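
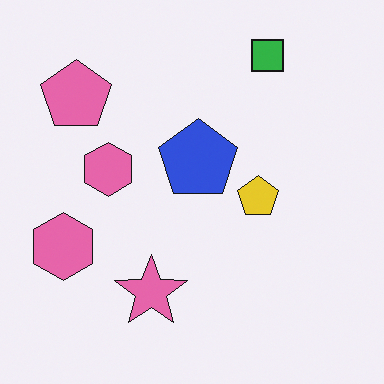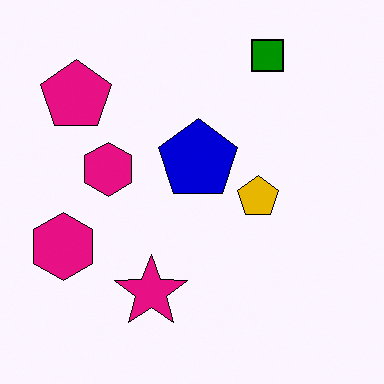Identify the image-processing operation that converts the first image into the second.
The image was given much higher contrast.

Tones are pushed away from mid-grey across the whole image — a global contrast change.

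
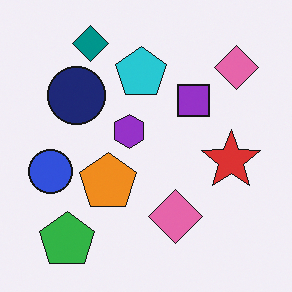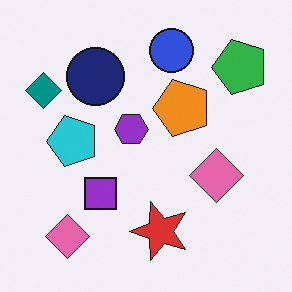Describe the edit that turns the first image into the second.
The second image is the first transposed (reflected across the top-left ↔ bottom-right diagonal).

Shapes have swapped their row and column positions — what was in the top-right is now in the bottom-left — a diagonal reflection.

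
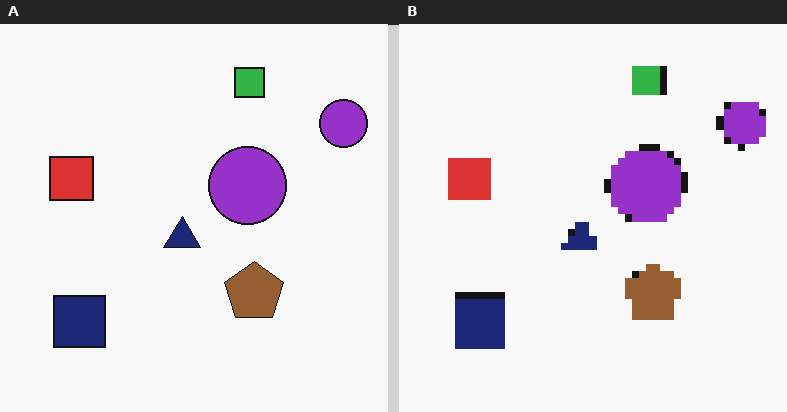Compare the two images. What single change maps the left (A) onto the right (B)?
The image was pixelated into visible square blocks.

Shapes are reduced to large square blocks; fine edges and outlines are lost — a downscale-then-upscale (mosaic) effect.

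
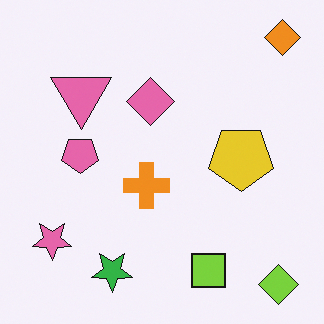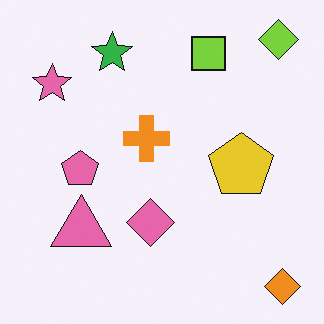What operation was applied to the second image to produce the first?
This is the original image flipped vertically (top ↔ bottom).

The orange diamond is in the bottom-right of the second image and the top-right of the first — shapes on opposite sides of the horizontal midline have swapped in a mirror flip.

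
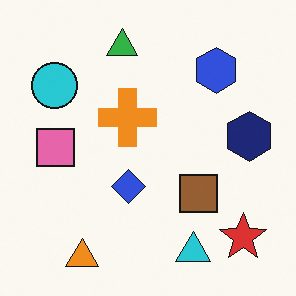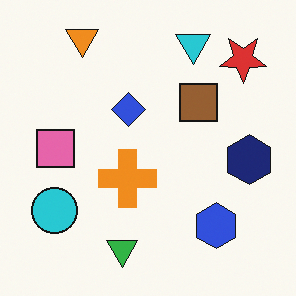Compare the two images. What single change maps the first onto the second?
It was flipped vertically (top ↔ bottom).

The orange triangle is in the bottom-left of the first image and the top-left of the second — shapes on opposite sides of the horizontal midline have swapped in a mirror flip.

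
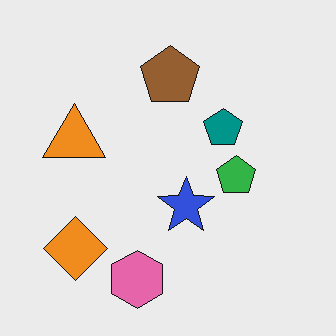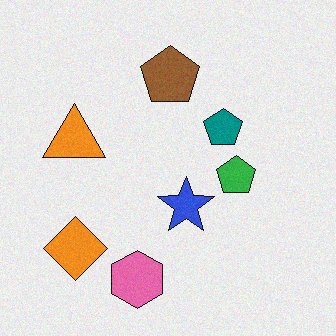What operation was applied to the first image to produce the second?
It was degraded with subtle gaussian noise.

Random speckle covers the whole image, including the flat background.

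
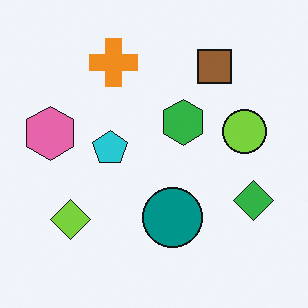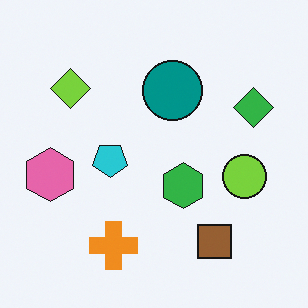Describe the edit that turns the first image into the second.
The second image is the first flipped vertically (top ↔ bottom).

The orange cross is in the top of the first image and the bottom of the second — shapes on opposite sides of the horizontal midline have swapped in a mirror flip.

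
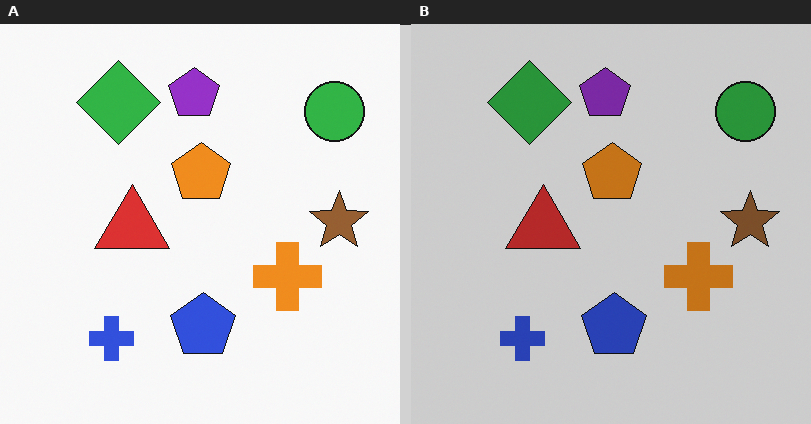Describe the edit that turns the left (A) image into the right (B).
It was slightly darkened.

Every pixel — background and shapes alike — is uniformly darkened.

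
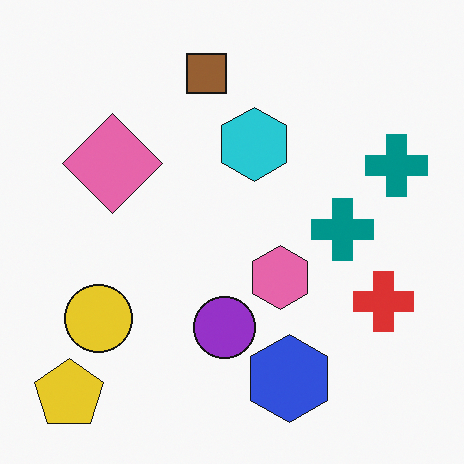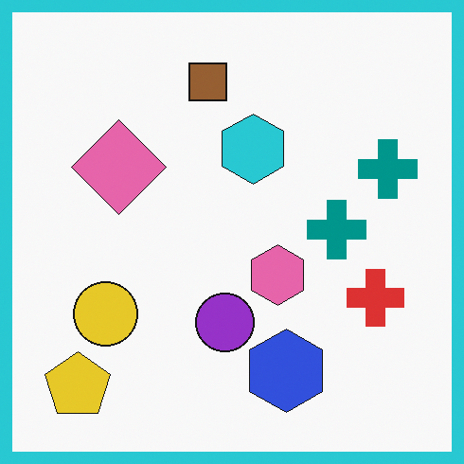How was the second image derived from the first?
It was framed with a cyan border.

A solid cyan frame runs around the edge of the second image, with the content slightly shrunk inside it.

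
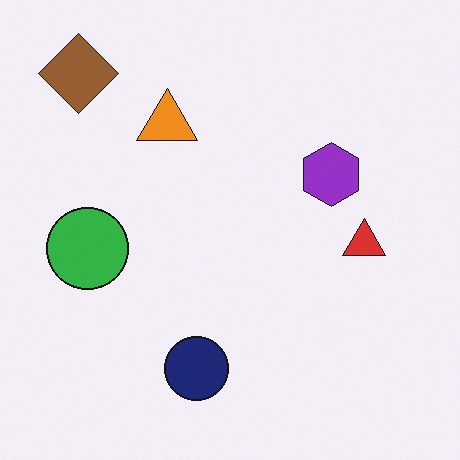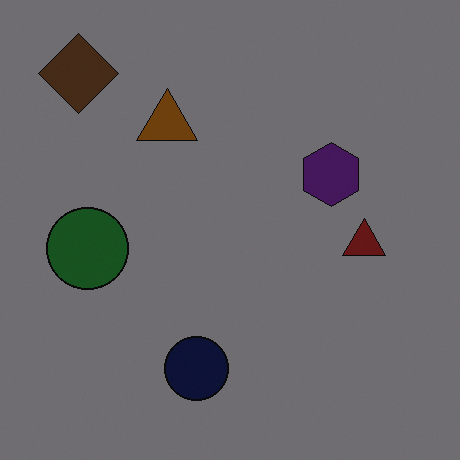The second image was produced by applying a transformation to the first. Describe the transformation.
The transformation is: substantially darkened.

Every pixel — background and shapes alike — is uniformly darkened.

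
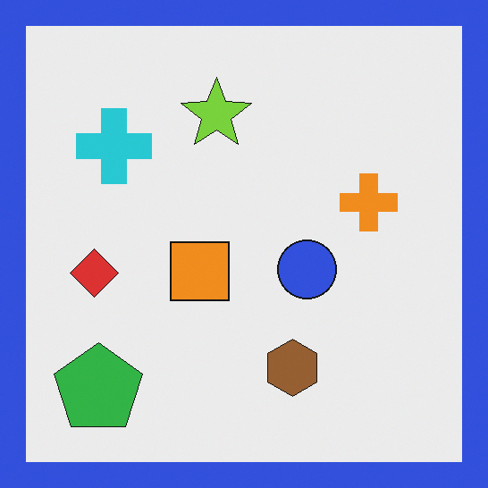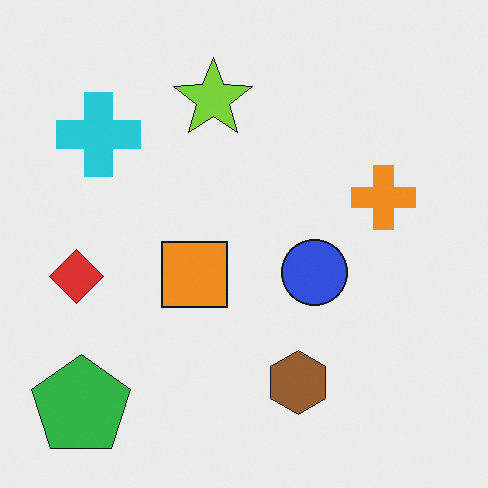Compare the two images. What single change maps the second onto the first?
Framed with a blue border.

A solid blue frame runs around the edge of the first image, with the content slightly shrunk inside it.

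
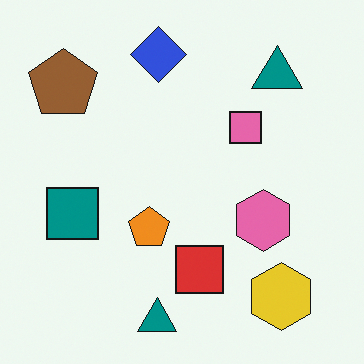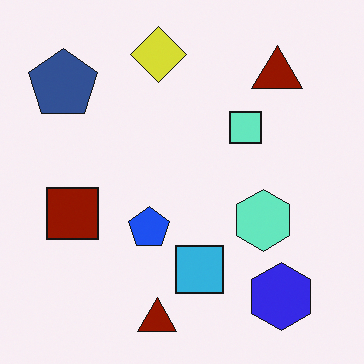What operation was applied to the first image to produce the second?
It was hue-shifted by a large amount.

Every shape's color has rotated by the same amount around the hue wheel — a uniform hue shift.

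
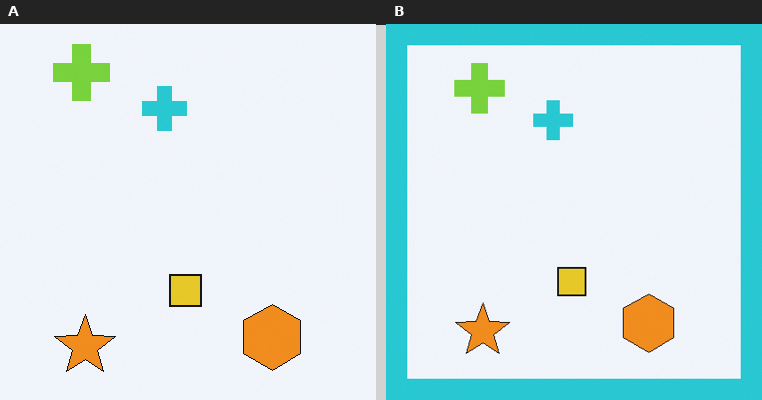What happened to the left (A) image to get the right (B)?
The image was framed with a cyan border.

A solid cyan frame runs around the edge of the right (B) image, with the content slightly shrunk inside it.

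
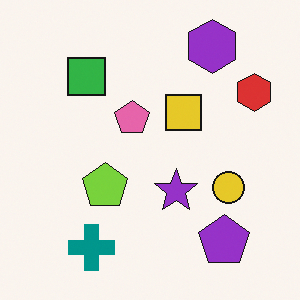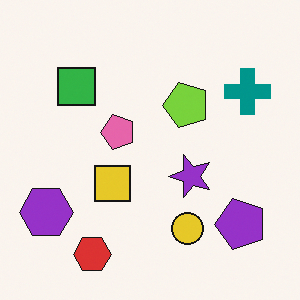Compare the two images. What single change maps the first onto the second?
This is the original image transposed (reflected across the top-left ↔ bottom-right diagonal).

Shapes have swapped their row and column positions — what was in the top-right is now in the bottom-left — a diagonal reflection.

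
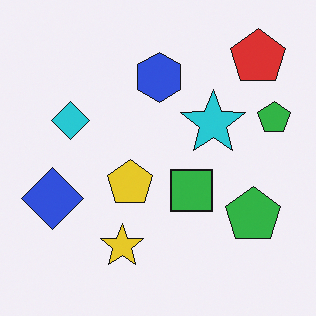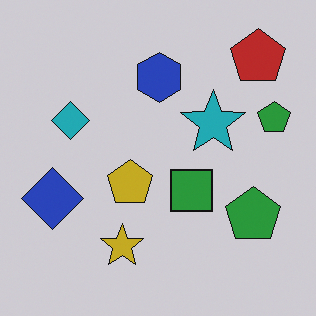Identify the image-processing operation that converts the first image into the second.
This is the original image slightly darkened.

Every pixel — background and shapes alike — is uniformly darkened.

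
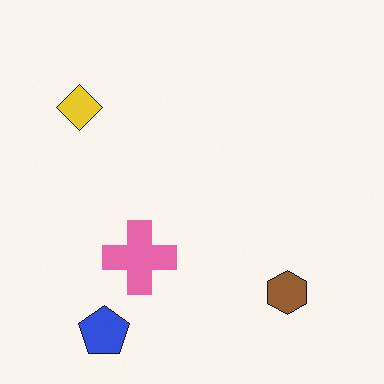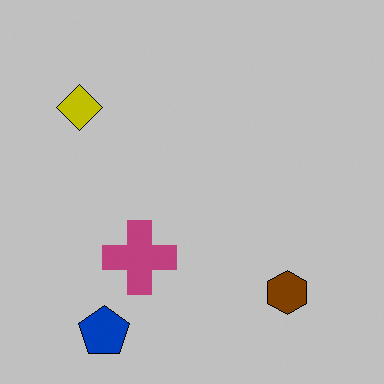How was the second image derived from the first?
Aggressively posterized.

Each flat color has snapped to a coarser quantized level — most visibly, the near-white background has dropped to a flat grey.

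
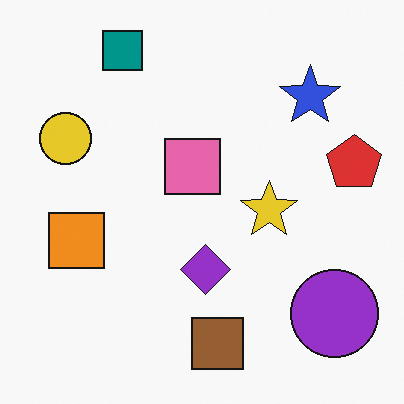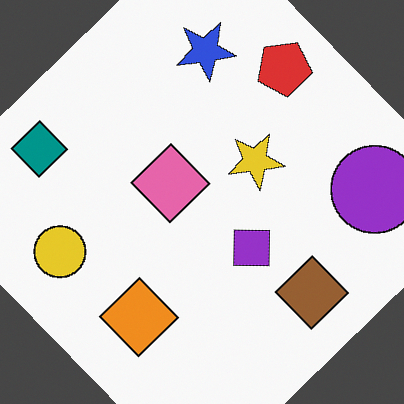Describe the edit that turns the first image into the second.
The second image is the first rotated counter-clockwise by a large amount — several tens of degrees.

Every shape is tilted by the same angle and the image corners show triangular fill wedges — a whole-image rotation by a non-right angle.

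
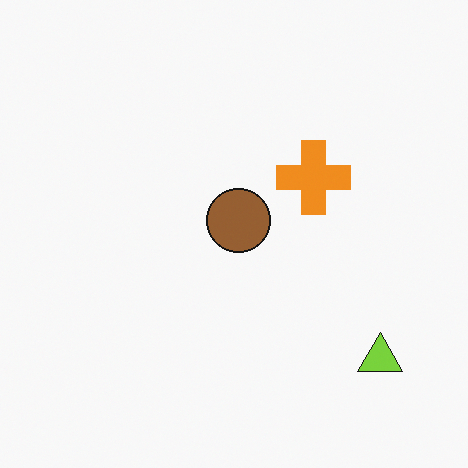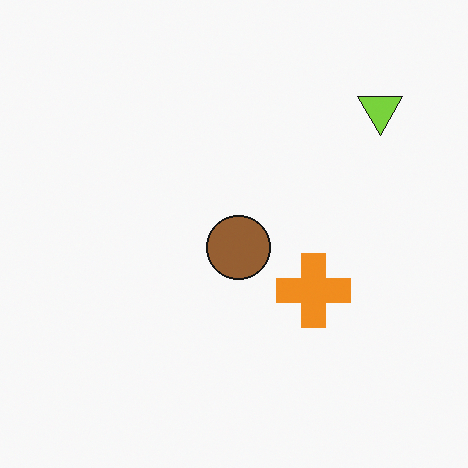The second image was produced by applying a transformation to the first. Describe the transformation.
The second image is the first flipped vertically (top ↔ bottom).

The lime triangle is in the bottom-right of the first image and the top-right of the second — shapes on opposite sides of the horizontal midline have swapped in a mirror flip.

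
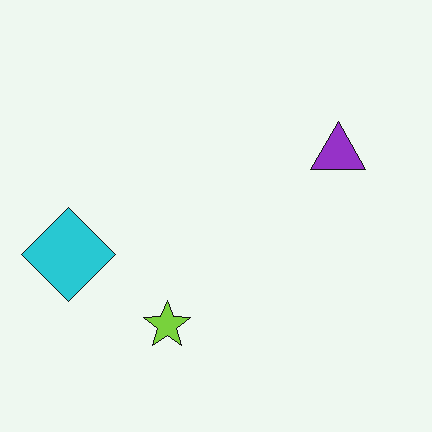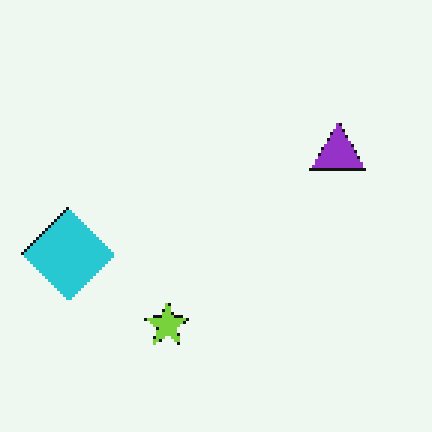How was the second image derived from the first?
The image was mildly pixelated.

Shapes are reduced to large square blocks; fine edges and outlines are lost — a downscale-then-upscale (mosaic) effect.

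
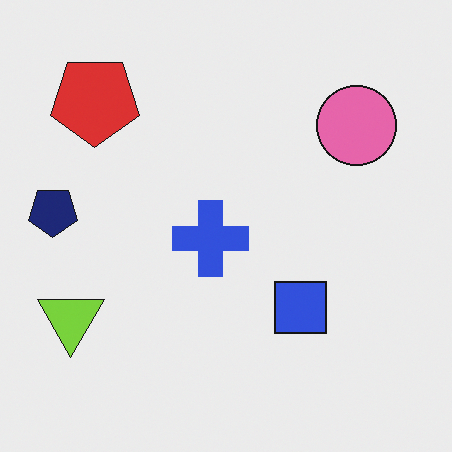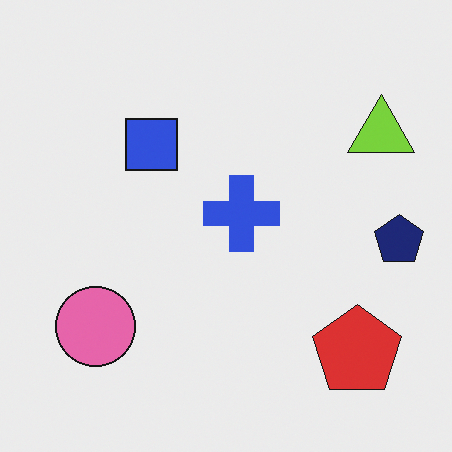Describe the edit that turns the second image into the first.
Rotated 180°.

The red pentagon sits in the bottom-right of the second image and the top-left of the first — consistent with a whole-image 180° rotation.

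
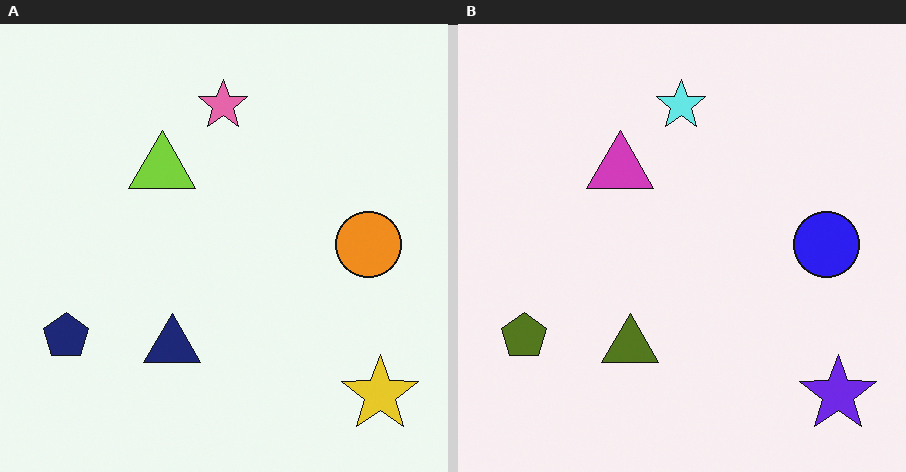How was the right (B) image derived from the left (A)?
The transformation is: hue-shifted through roughly half the color wheel.

Every shape's color has rotated by the same amount around the hue wheel — a uniform hue shift.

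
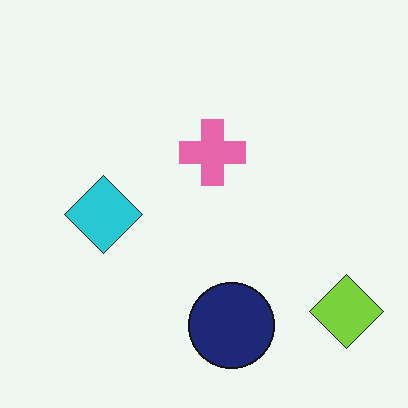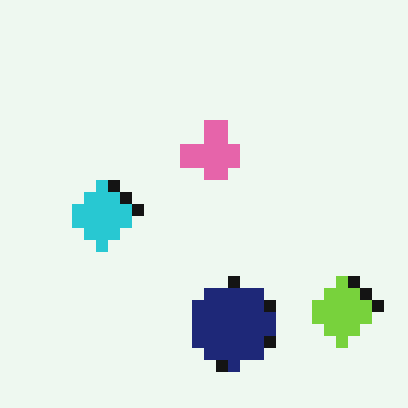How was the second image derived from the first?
Heavily pixelated into large blocks.

Shapes are reduced to large square blocks; fine edges and outlines are lost — a downscale-then-upscale (mosaic) effect.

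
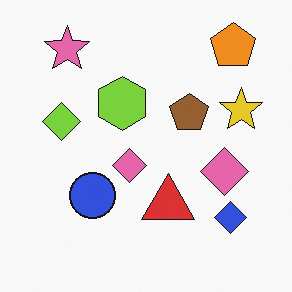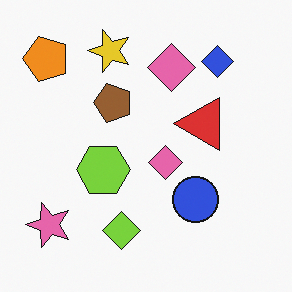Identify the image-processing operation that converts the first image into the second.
The image was rotated 90° counter-clockwise.

The orange pentagon sits in the top-right of the first image and the top-left of the second — consistent with a whole-image 90° counter-clockwise rotation.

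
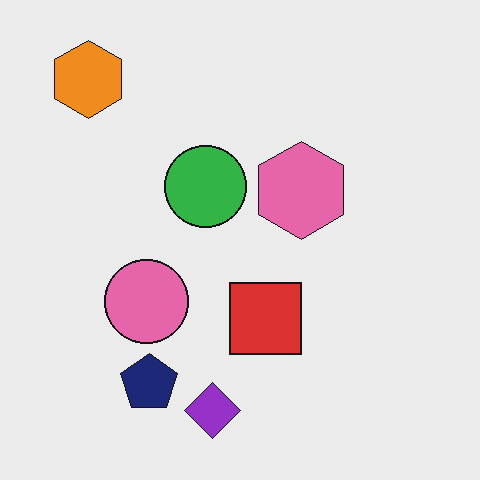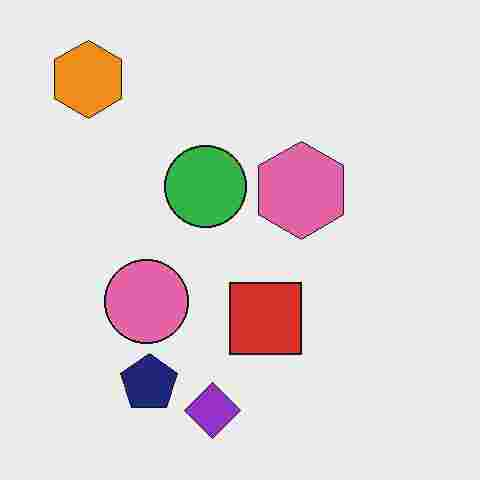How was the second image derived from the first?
Degraded with heavy JPEG compression.

Blocky 8×8 compression artifacts appear around shape edges and the flat background shows ringing — characteristic JPEG degradation.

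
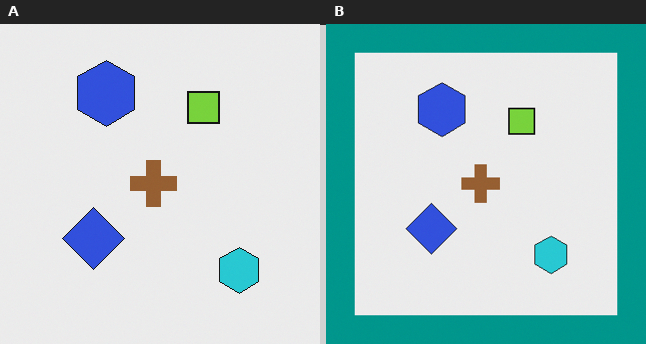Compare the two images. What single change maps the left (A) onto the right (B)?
The transformation is: framed with a teal border.

A solid teal frame runs around the edge of the right (B) image, with the content slightly shrunk inside it.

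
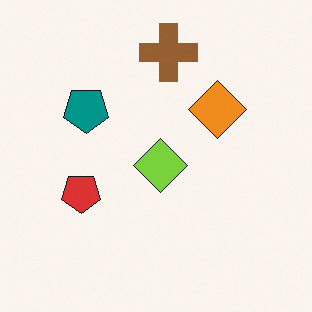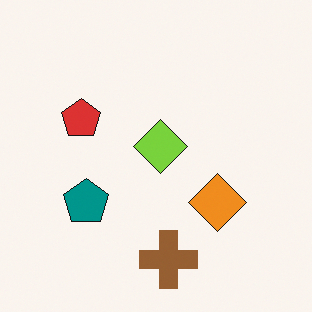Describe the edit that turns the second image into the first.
It was flipped vertically (top ↔ bottom).

The brown cross is in the bottom of the second image and the top of the first — shapes on opposite sides of the horizontal midline have swapped in a mirror flip.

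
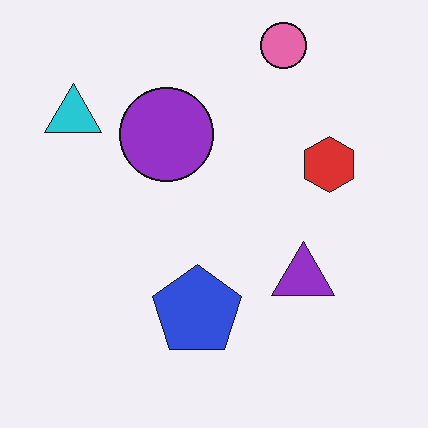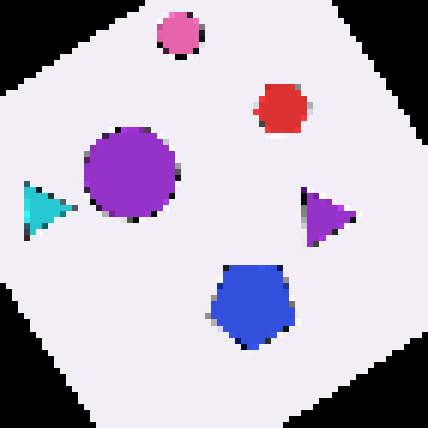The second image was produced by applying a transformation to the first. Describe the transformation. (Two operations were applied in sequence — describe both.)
Rotated counter-clockwise by a large amount — several tens of degrees, then pixelated into visible square blocks.

Every shape is tilted by the same angle and the image corners show triangular fill wedges — a whole-image rotation by a non-right angle. Shapes are reduced to large square blocks; fine edges and outlines are lost — a downscale-then-upscale (mosaic) effect.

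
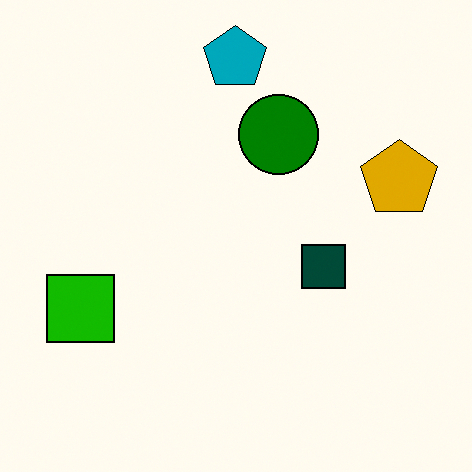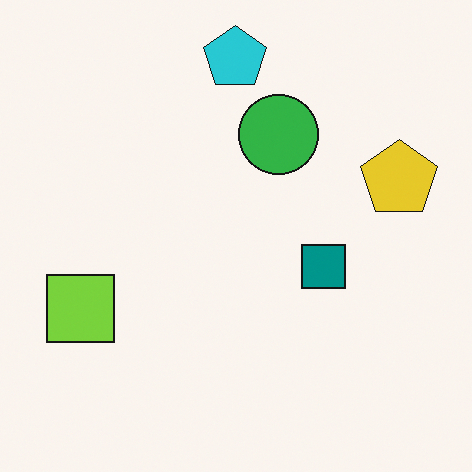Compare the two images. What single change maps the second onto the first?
The first image is the second boosted in contrast.

Tones are pushed away from mid-grey across the whole image — a global contrast change.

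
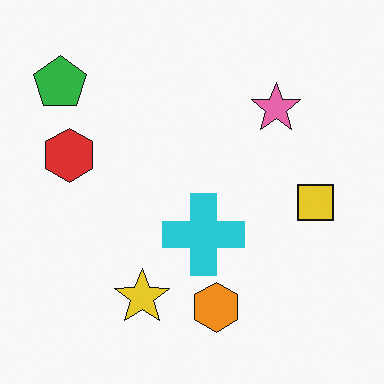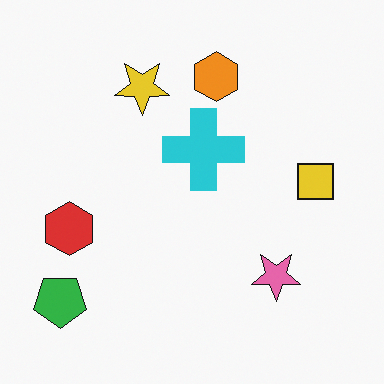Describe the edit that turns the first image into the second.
Flipped vertically (top ↔ bottom).

The orange hexagon is in the bottom of the first image and the top of the second — shapes on opposite sides of the horizontal midline have swapped in a mirror flip.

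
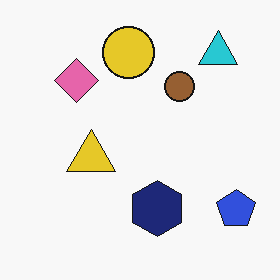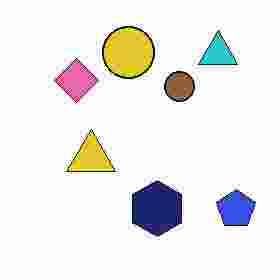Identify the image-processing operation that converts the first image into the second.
Degraded with heavy JPEG compression.

Blocky 8×8 compression artifacts appear around shape edges and the flat background shows ringing — characteristic JPEG degradation.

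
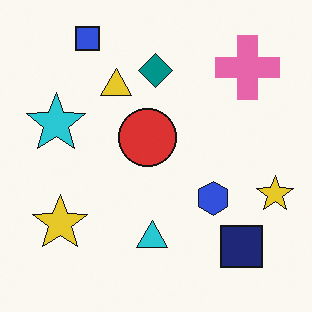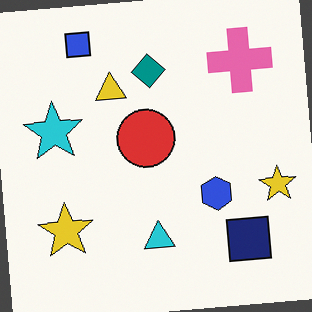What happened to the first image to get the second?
The transformation is: rotated counter-clockwise by a slight angle.

Every shape is tilted by the same angle and the image corners show triangular fill wedges — a whole-image rotation by a non-right angle.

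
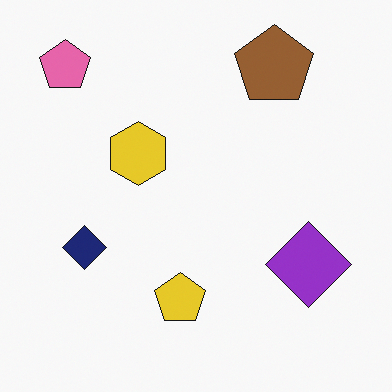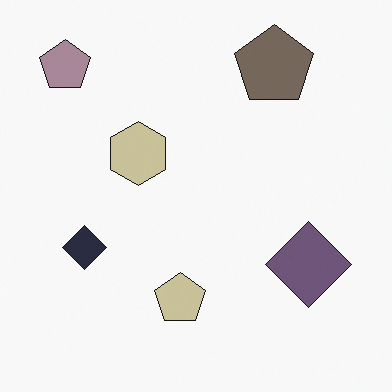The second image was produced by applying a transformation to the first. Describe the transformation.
The image was made much more muted (saturation change).

All colors are more muted and greyish — a global saturation change.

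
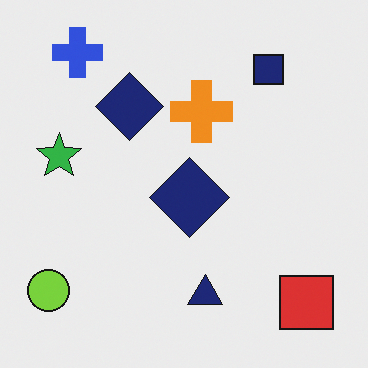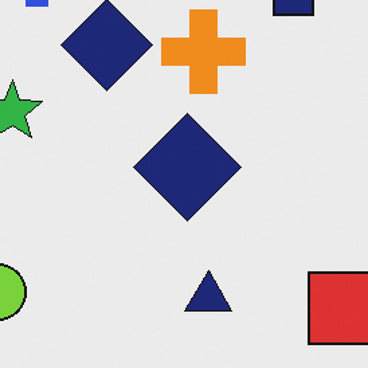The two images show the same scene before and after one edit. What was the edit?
Cropped slightly and scaled back up.

The visible shapes are larger and the field of view is narrower; shapes near the original edges may be partly or wholly outside the frame — a crop-and-rescale.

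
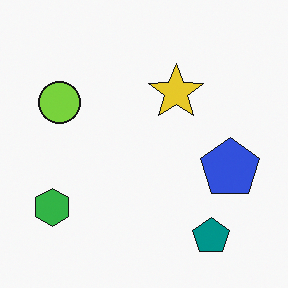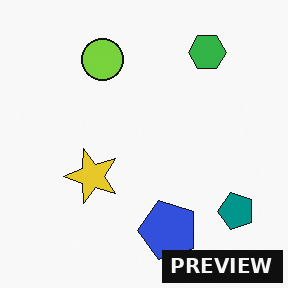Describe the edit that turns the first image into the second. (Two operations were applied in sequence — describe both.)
Transposed (reflected across the top-left ↔ bottom-right diagonal), then watermarked with the text "PREVIEW" in the lower-right corner.

Shapes have swapped their row and column positions — what was in the top-right is now in the bottom-left — a diagonal reflection. A dark label reading "PREVIEW" appears in the lower-right corner.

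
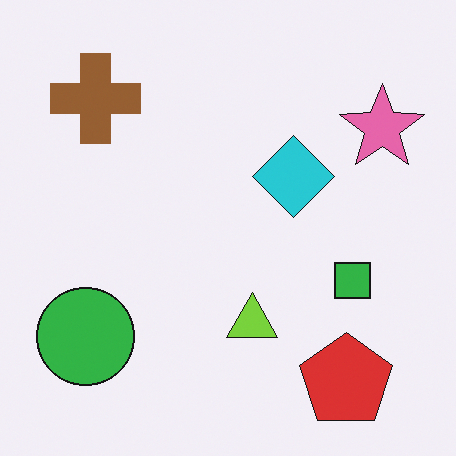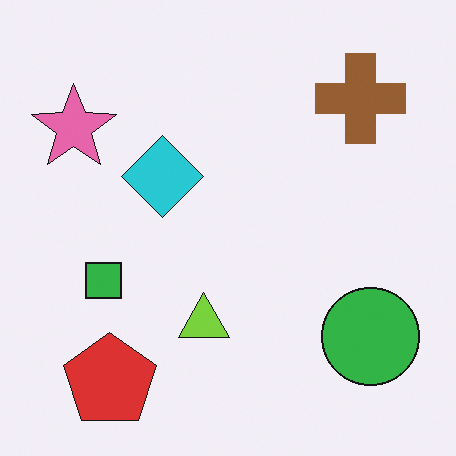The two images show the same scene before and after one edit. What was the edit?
The second image is the first flipped horizontally (left ↔ right).

The pink star is in the top-right of the first image and the top-left of the second — shapes on opposite sides of the vertical midline have swapped in a mirror flip.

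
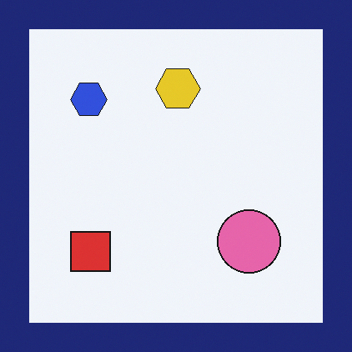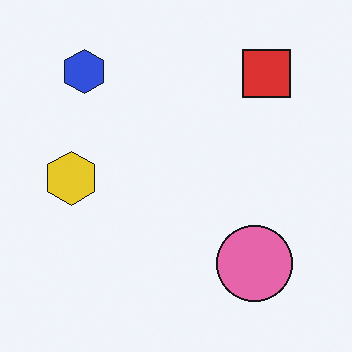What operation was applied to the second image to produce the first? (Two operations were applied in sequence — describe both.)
The first image is the second transposed (reflected across the top-left ↔ bottom-right diagonal), then framed with a navy border.

Shapes have swapped their row and column positions — what was in the top-right is now in the bottom-left — a diagonal reflection. A solid navy frame runs around the edge of the first image, with the content slightly shrunk inside it.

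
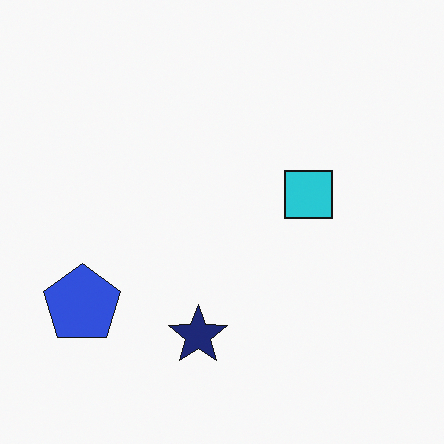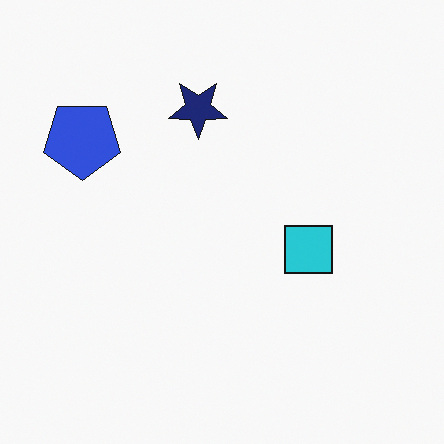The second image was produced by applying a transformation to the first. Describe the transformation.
It was flipped vertically (top ↔ bottom).

The navy star is in the bottom of the first image and the top of the second — shapes on opposite sides of the horizontal midline have swapped in a mirror flip.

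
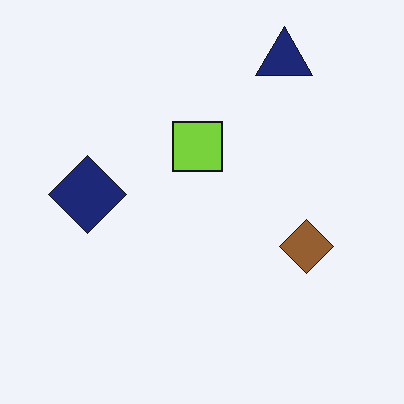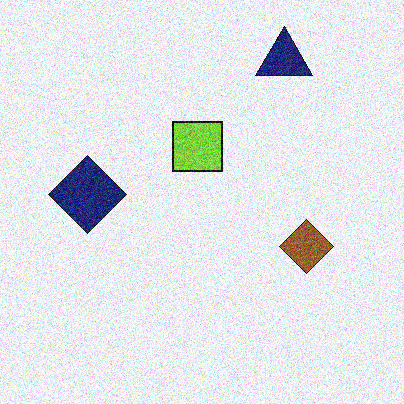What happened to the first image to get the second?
The image was degraded with moderate additive noise.

Random speckle covers the whole image, including the flat background.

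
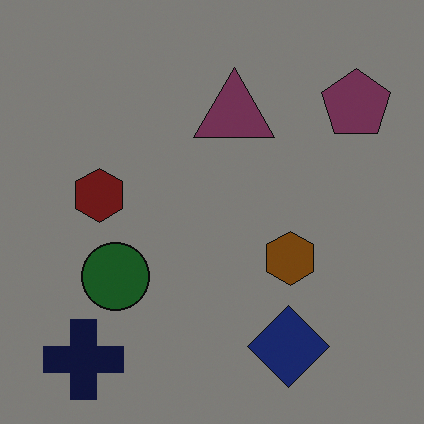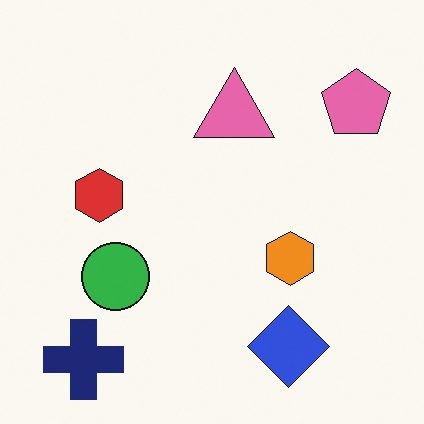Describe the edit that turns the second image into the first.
Darkened a lot.

Every pixel — background and shapes alike — is uniformly darkened.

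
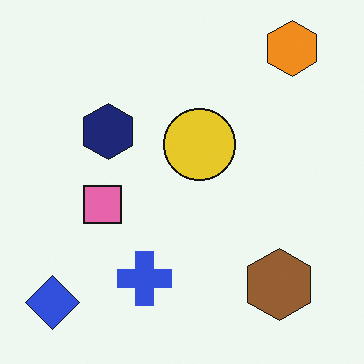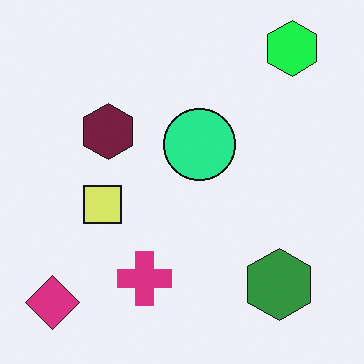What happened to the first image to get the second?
It was hue-shifted through roughly a third of the color wheel.

Every shape's color has rotated by the same amount around the hue wheel — a uniform hue shift.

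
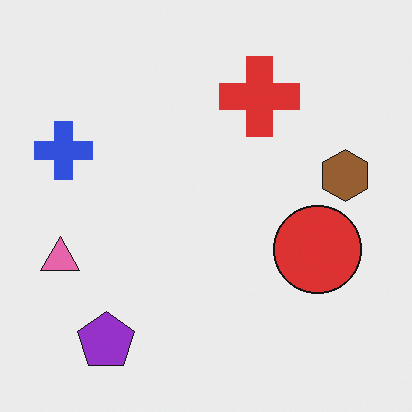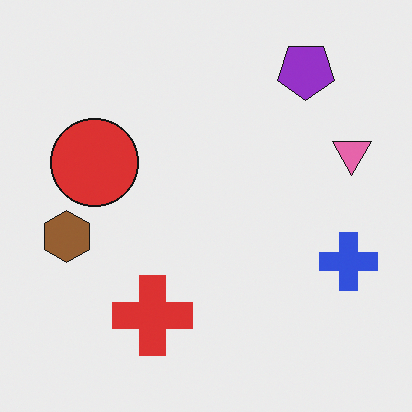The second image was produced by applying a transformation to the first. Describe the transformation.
The second image is the first rotated 180°.

The purple pentagon sits in the bottom-left of the first image and the top-right of the second — consistent with a whole-image 180° rotation.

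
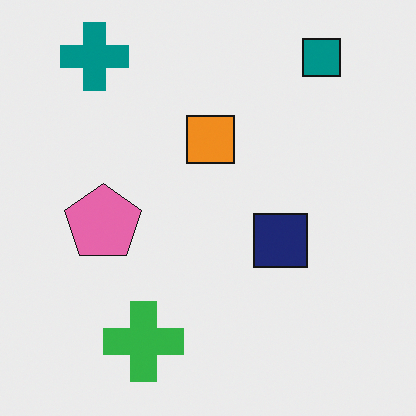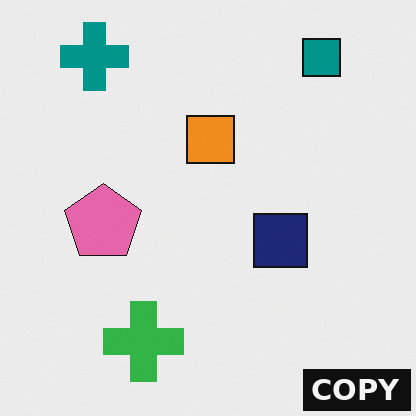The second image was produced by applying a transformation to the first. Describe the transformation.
Watermarked with the text "COPY" in the lower-right corner.

A dark label reading "COPY" appears in the lower-right corner.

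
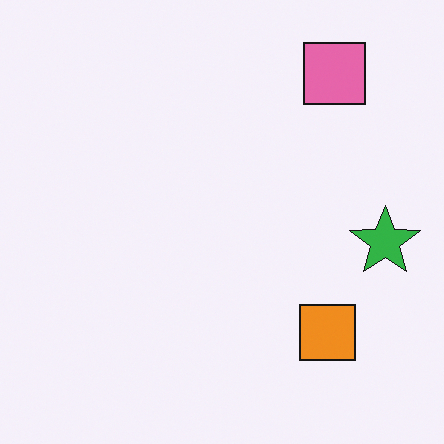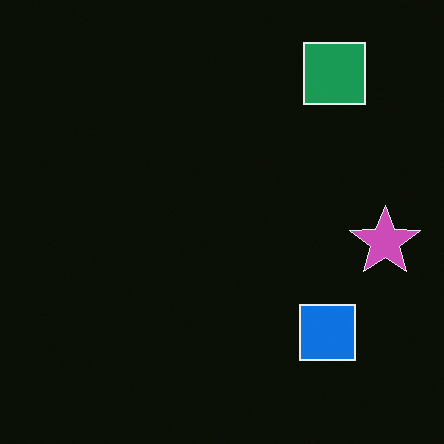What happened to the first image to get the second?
The transformation is: color-inverted (negative).

The light background has become dark and every shape's color is its complement — a photographic negative.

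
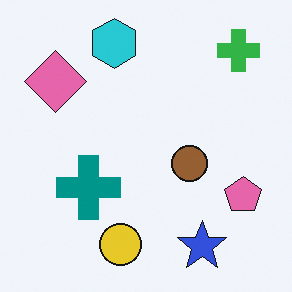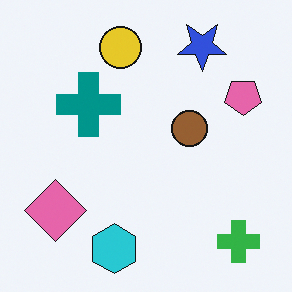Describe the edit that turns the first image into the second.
The image was flipped vertically (top ↔ bottom).

The cyan hexagon is in the top of the first image and the bottom of the second — shapes on opposite sides of the horizontal midline have swapped in a mirror flip.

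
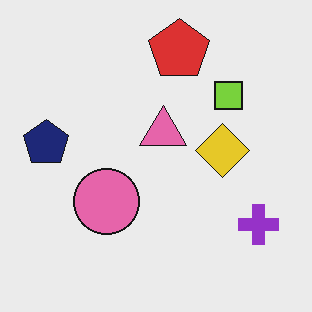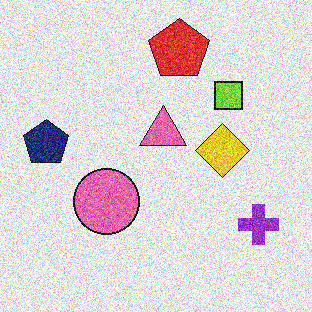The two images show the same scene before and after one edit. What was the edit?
The image was degraded with heavy additive noise.

Random speckle covers the whole image, including the flat background.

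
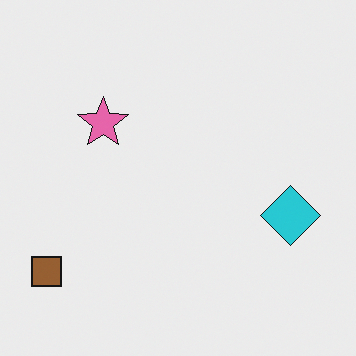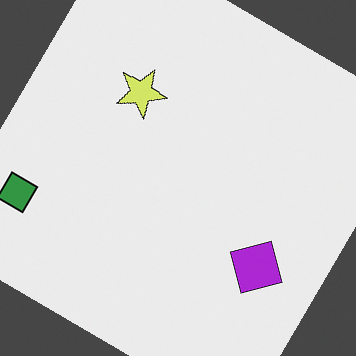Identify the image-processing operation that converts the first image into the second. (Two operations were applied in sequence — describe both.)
The transformation is: hue-shifted through roughly a third of the color wheel, then rotated clockwise by a large amount — several tens of degrees.

Every shape's color has rotated by the same amount around the hue wheel — a uniform hue shift. Every shape is tilted by the same angle and the image corners show triangular fill wedges — a whole-image rotation by a non-right angle.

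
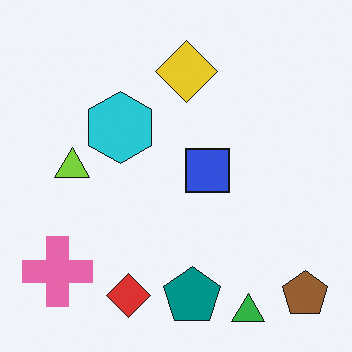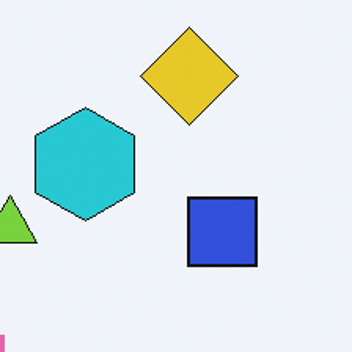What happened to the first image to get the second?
The image was cropped slightly and scaled back up.

The visible shapes are larger and the field of view is narrower; shapes near the original edges may be partly or wholly outside the frame — a crop-and-rescale.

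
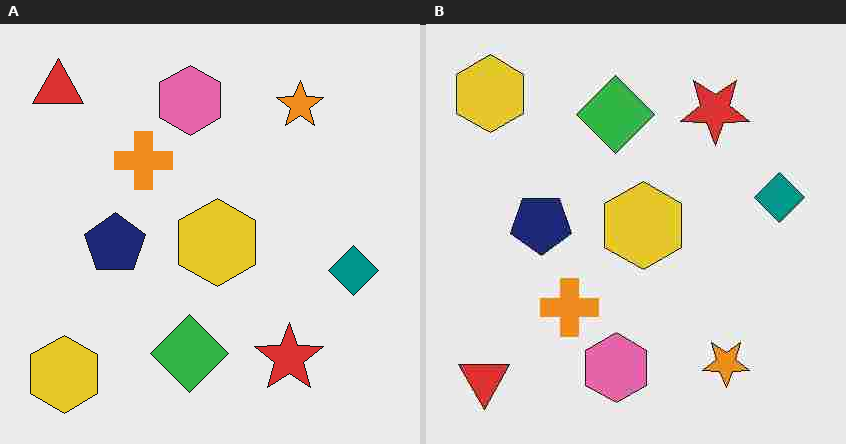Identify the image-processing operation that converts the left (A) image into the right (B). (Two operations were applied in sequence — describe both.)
The transformation is: degraded with heavy JPEG compression, then flipped vertically (top ↔ bottom).

Blocky 8×8 compression artifacts appear around shape edges and the flat background shows ringing — characteristic JPEG degradation. The red triangle is in the top-left of the left (A) image and the bottom-left of the right (B) — shapes on opposite sides of the horizontal midline have swapped in a mirror flip.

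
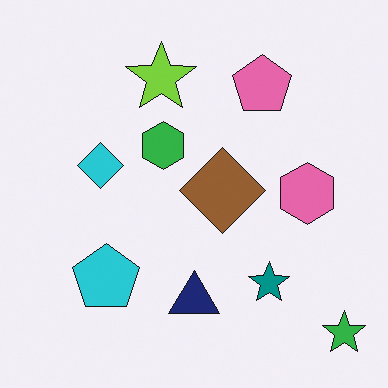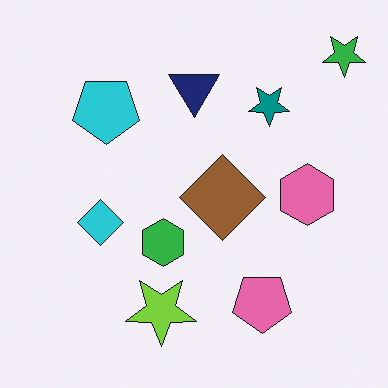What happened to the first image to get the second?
This is the original image flipped vertically (top ↔ bottom).

The green star is in the bottom-right of the first image and the top-right of the second — shapes on opposite sides of the horizontal midline have swapped in a mirror flip.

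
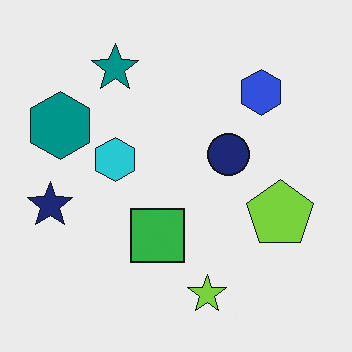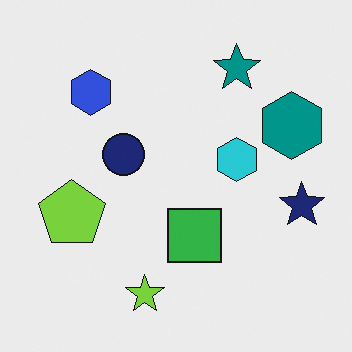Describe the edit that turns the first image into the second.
The second image is the first flipped horizontally (left ↔ right).

The navy star is in the left of the first image and the right of the second — shapes on opposite sides of the vertical midline have swapped in a mirror flip.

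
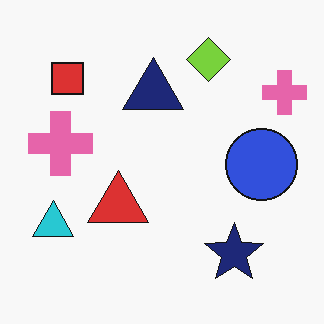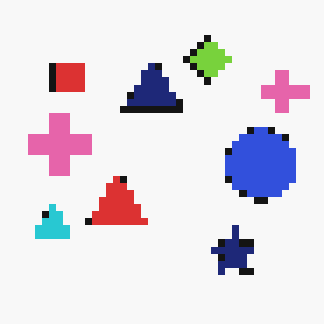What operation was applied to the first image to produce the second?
The transformation is: moderately pixelated.

Shapes are reduced to large square blocks; fine edges and outlines are lost — a downscale-then-upscale (mosaic) effect.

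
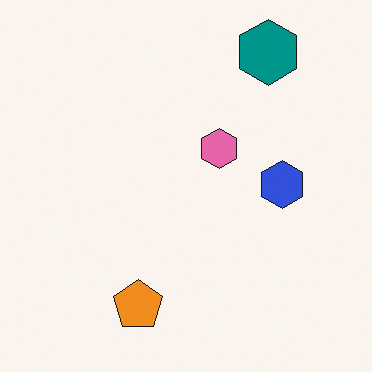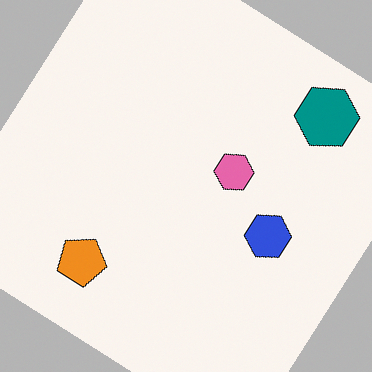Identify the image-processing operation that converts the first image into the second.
It was rotated clockwise by a large amount — several tens of degrees.

Every shape is tilted by the same angle and the image corners show triangular fill wedges — a whole-image rotation by a non-right angle.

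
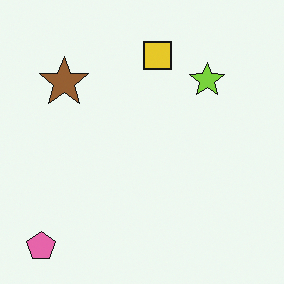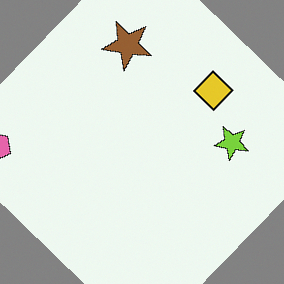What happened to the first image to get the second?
The transformation is: rotated clockwise by a large amount — several tens of degrees.

Every shape is tilted by the same angle and the image corners show triangular fill wedges — a whole-image rotation by a non-right angle.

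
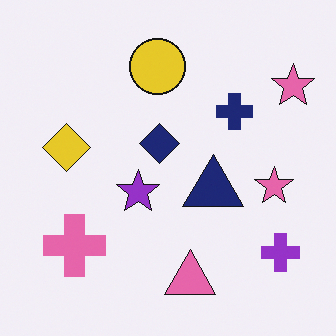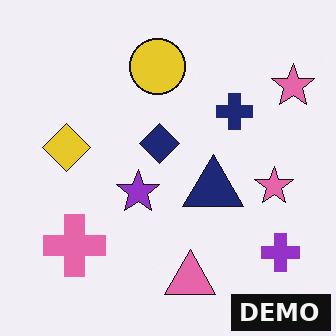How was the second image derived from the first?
The image was watermarked with the text "DEMO" in the lower-right corner.

A dark label reading "DEMO" appears in the lower-right corner.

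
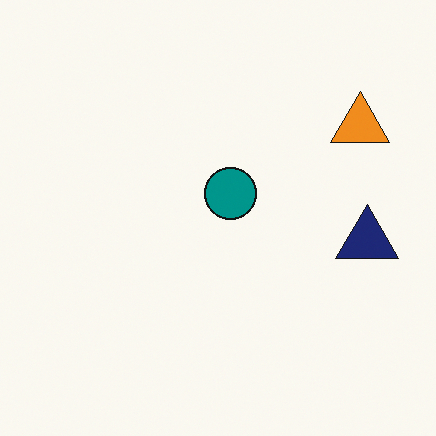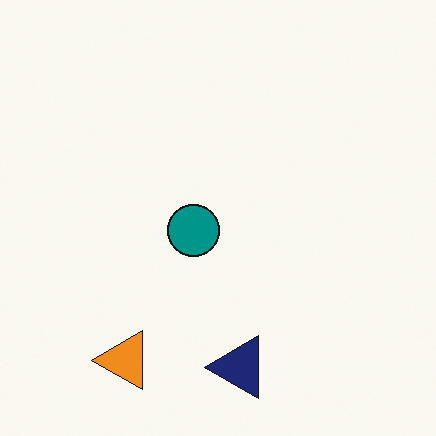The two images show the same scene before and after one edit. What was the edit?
The transformation is: transposed (reflected across the top-left ↔ bottom-right diagonal).

Shapes have swapped their row and column positions — what was in the top-right is now in the bottom-left — a diagonal reflection.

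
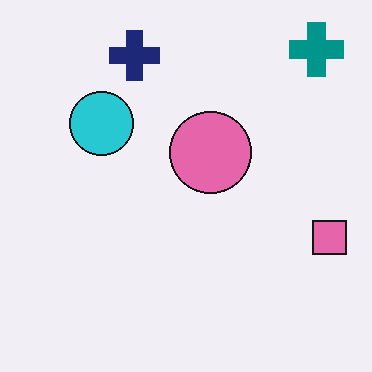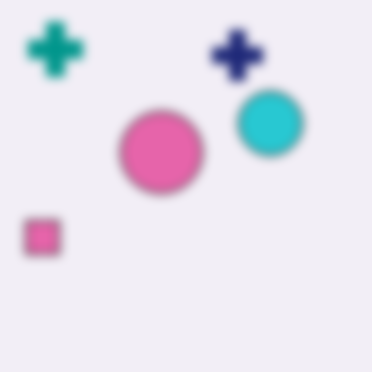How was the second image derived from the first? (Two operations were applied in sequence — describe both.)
The transformation is: flipped horizontally (left ↔ right), then heavily blurred.

The pink square is in the right of the first image and the left of the second — shapes on opposite sides of the vertical midline have swapped in a mirror flip. Shape edges and outlines are uniformly softened across the whole image.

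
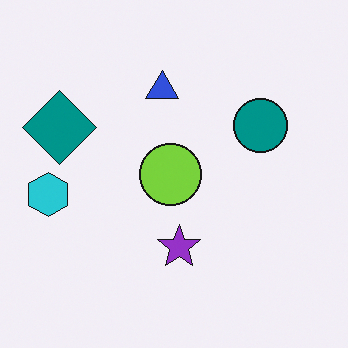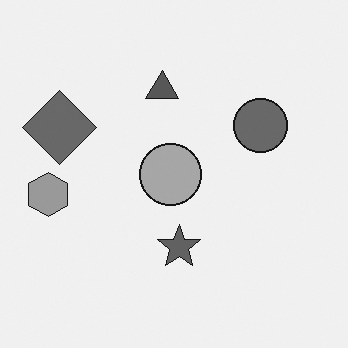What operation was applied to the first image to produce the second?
Converted to grayscale.

All color is removed — every shape is now a shade of grey.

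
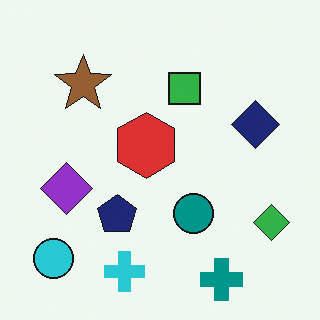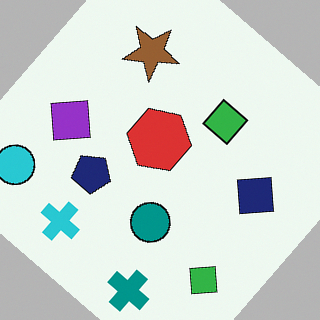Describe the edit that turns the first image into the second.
It was rotated clockwise by a large amount — several tens of degrees.

Every shape is tilted by the same angle and the image corners show triangular fill wedges — a whole-image rotation by a non-right angle.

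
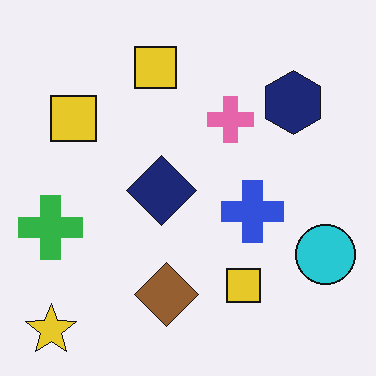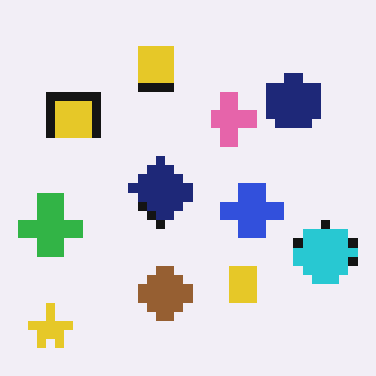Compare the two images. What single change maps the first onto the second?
The transformation is: coarsely pixelated.

Shapes are reduced to large square blocks; fine edges and outlines are lost — a downscale-then-upscale (mosaic) effect.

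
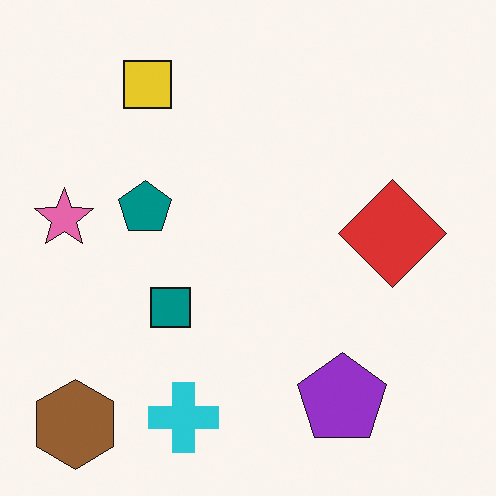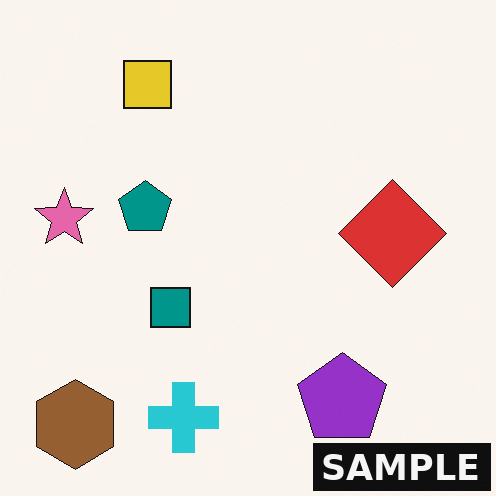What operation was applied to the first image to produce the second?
The image was watermarked with the text "SAMPLE" in the lower-right corner.

A dark label reading "SAMPLE" appears in the lower-right corner.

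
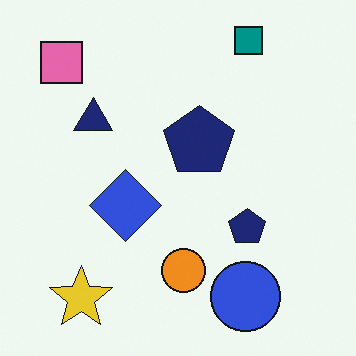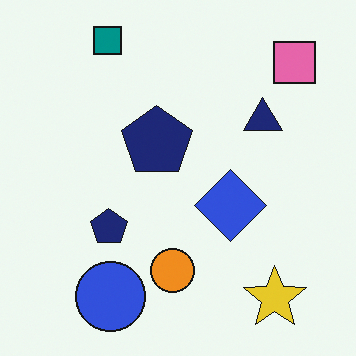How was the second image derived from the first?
It was flipped horizontally (left ↔ right).

The pink square is in the top-left of the first image and the top-right of the second — shapes on opposite sides of the vertical midline have swapped in a mirror flip.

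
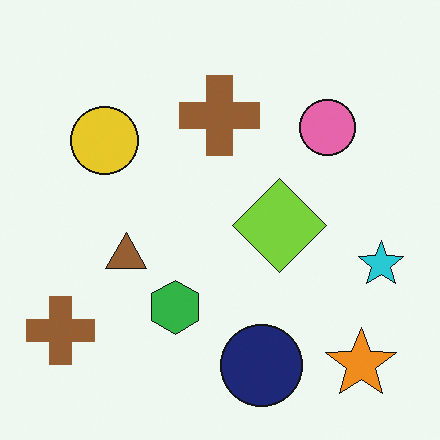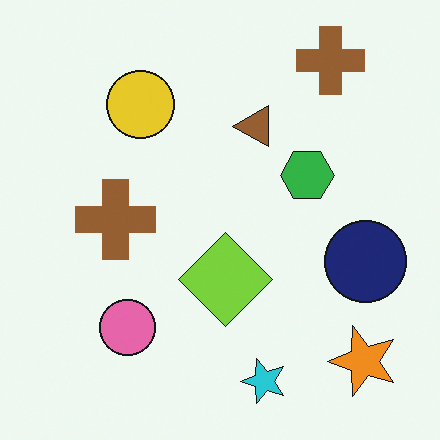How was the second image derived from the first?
Transposed (reflected across the top-left ↔ bottom-right diagonal).

Shapes have swapped their row and column positions — what was in the top-right is now in the bottom-left — a diagonal reflection.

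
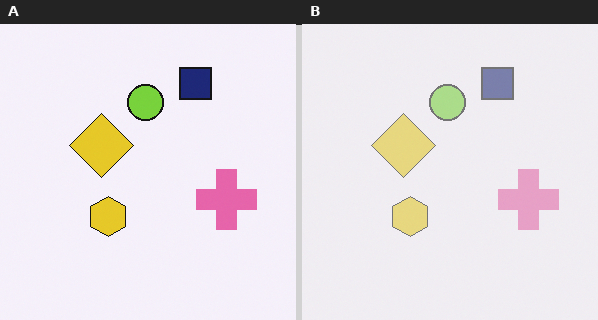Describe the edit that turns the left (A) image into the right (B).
This is the original image washed out (contrast reduced).

Tones are pushed toward mid-grey across the whole image — a global contrast change.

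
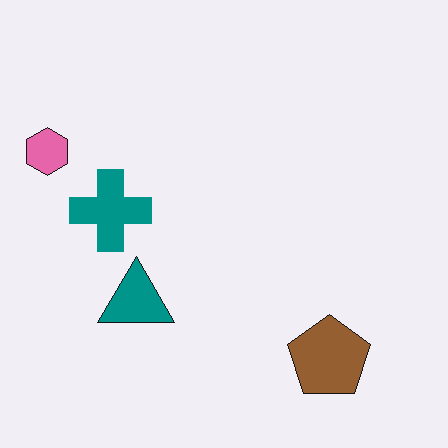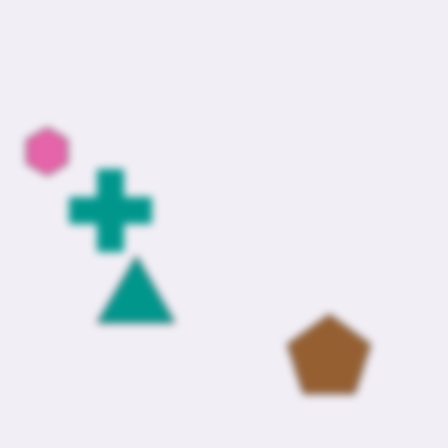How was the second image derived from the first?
The second image is the first moderately blurred.

Shape edges and outlines are uniformly softened across the whole image.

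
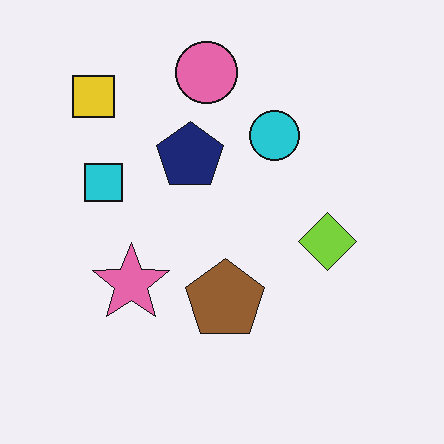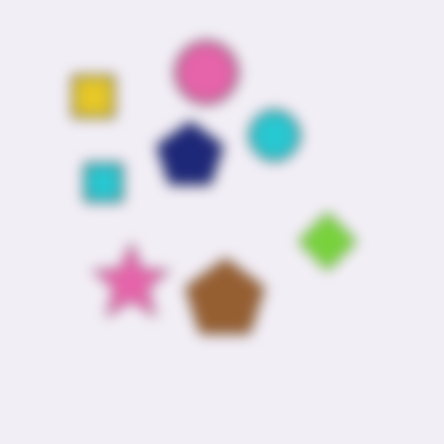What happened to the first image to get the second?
Strongly gaussian-blurred.

Shape edges and outlines are uniformly softened across the whole image.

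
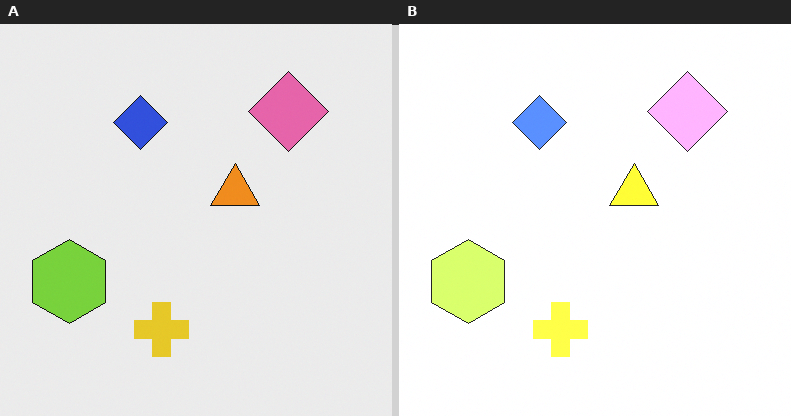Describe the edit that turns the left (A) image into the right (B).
It was brightened a lot.

Every pixel — background and shapes alike — is uniformly brightened.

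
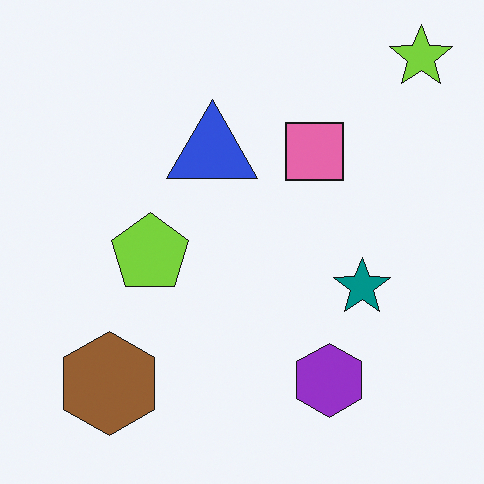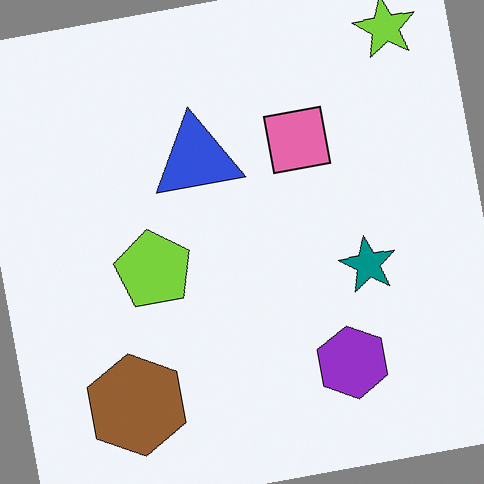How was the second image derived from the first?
It was rotated counter-clockwise by a small amount.

Every shape is tilted by the same angle and the image corners show triangular fill wedges — a whole-image rotation by a non-right angle.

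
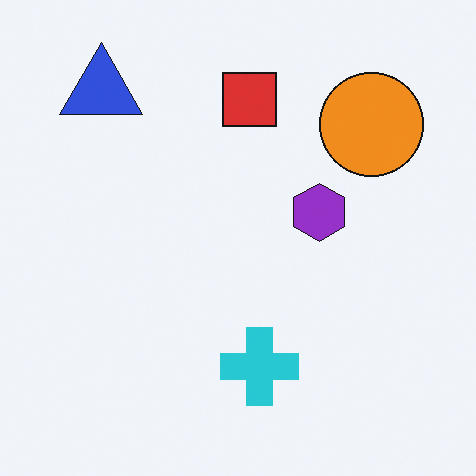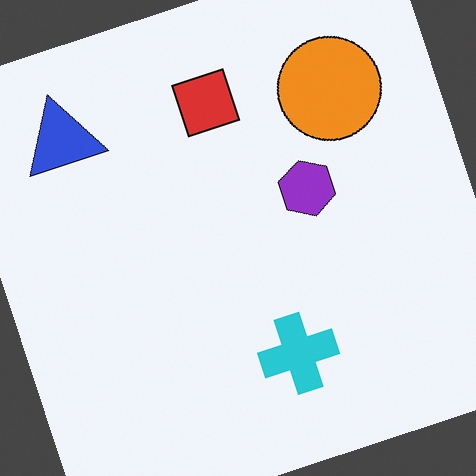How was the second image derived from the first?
It was rotated counter-clockwise by a moderate amount.

Every shape is tilted by the same angle and the image corners show triangular fill wedges — a whole-image rotation by a non-right angle.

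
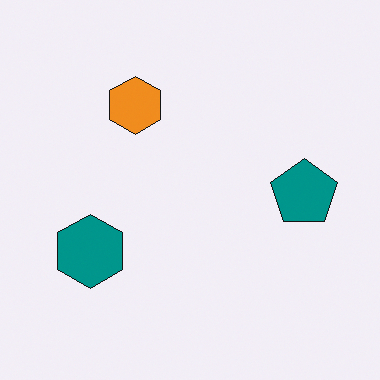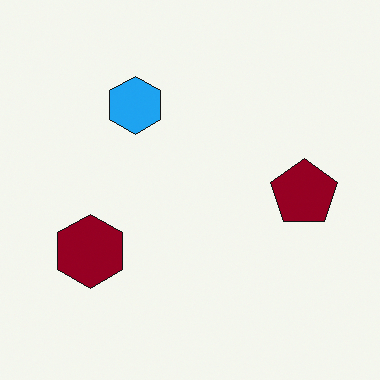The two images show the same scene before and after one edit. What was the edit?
The image was hue-shifted through roughly half the color wheel.

Every shape's color has rotated by the same amount around the hue wheel — a uniform hue shift.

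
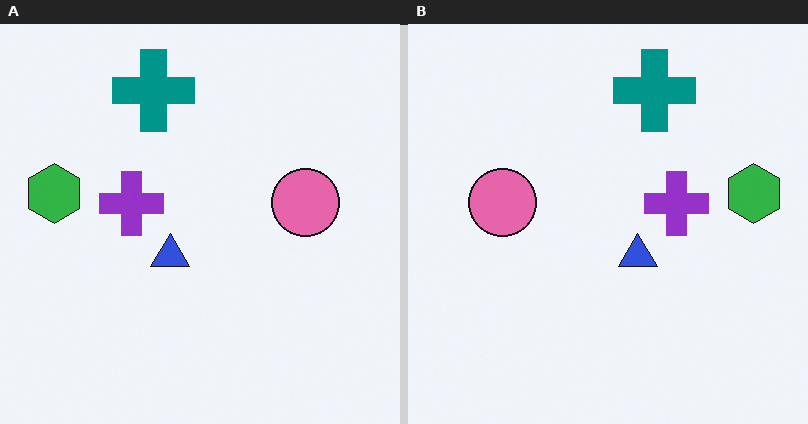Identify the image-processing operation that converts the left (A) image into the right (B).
The transformation is: flipped horizontally (left ↔ right).

The green hexagon is in the left of the left (A) image and the right of the right (B) — shapes on opposite sides of the vertical midline have swapped in a mirror flip.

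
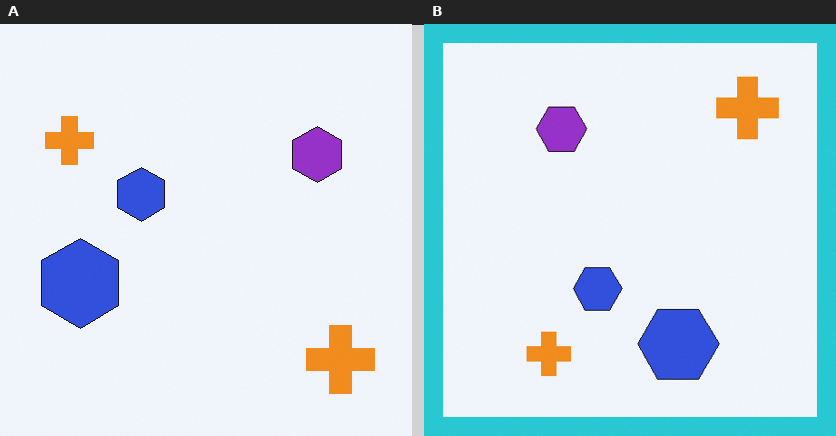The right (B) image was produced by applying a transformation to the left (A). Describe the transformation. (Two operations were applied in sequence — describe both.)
This is the original image rotated 90° counter-clockwise, then framed with a cyan border.

The purple hexagon sits in the top-right of the left (A) image and the top-left of the right (B) — consistent with a whole-image 90° counter-clockwise rotation. A solid cyan frame runs around the edge of the right (B) image, with the content slightly shrunk inside it.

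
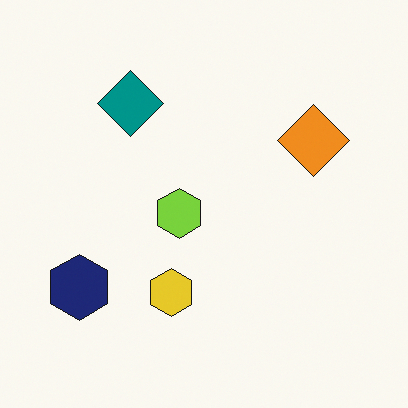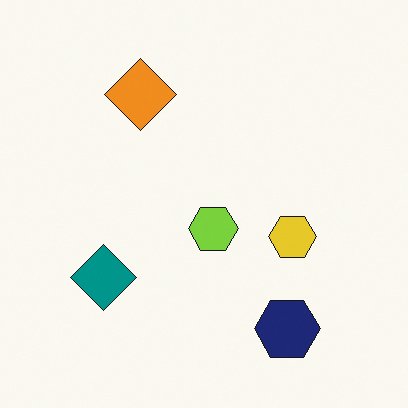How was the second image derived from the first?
The second image is the first rotated 90° counter-clockwise.

The navy hexagon sits in the bottom-left of the first image and the bottom-right of the second — consistent with a whole-image 90° counter-clockwise rotation.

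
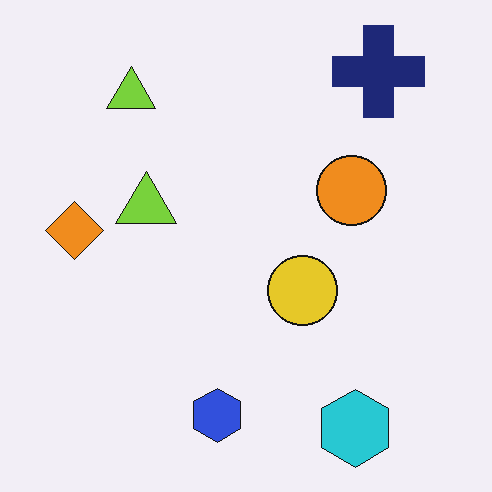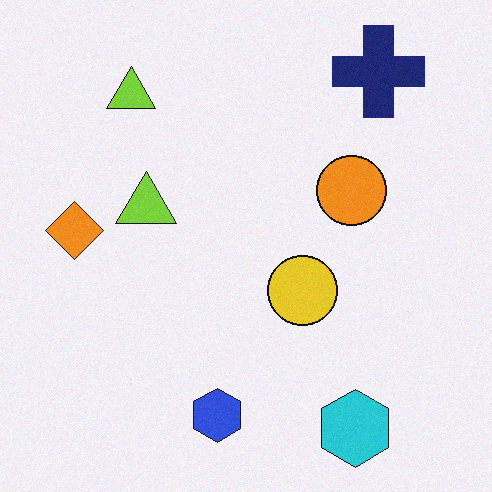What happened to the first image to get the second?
The image was degraded with a light layer of grain.

Random speckle covers the whole image, including the flat background.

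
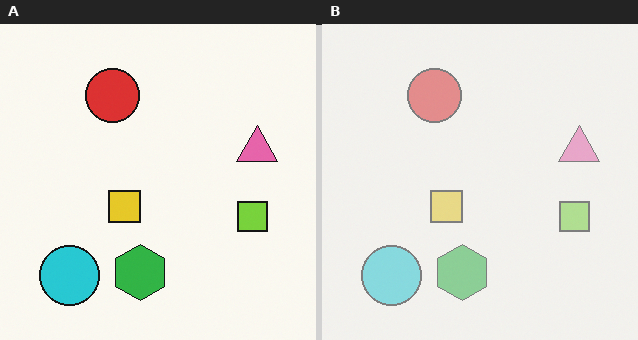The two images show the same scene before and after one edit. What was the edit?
The image was given much lower contrast.

Tones are pushed toward mid-grey across the whole image — a global contrast change.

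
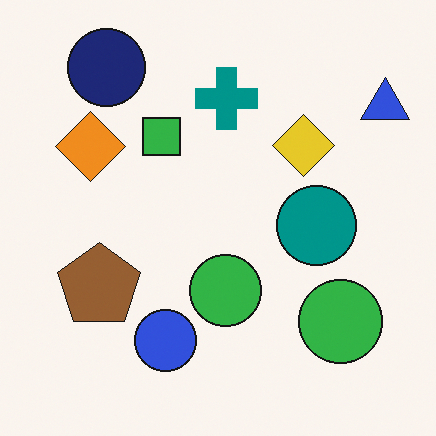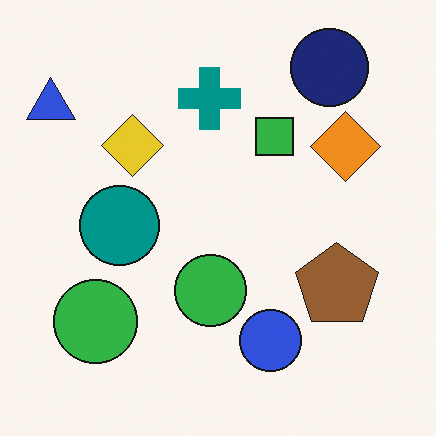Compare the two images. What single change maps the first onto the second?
Flipped horizontally (left ↔ right).

The blue triangle is in the top-right of the first image and the top-left of the second — shapes on opposite sides of the vertical midline have swapped in a mirror flip.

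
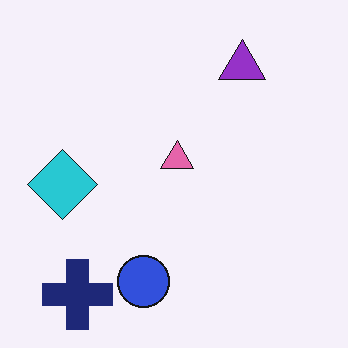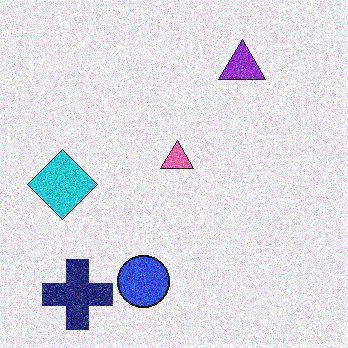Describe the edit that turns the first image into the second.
The image was degraded with moderate additive noise.

Random speckle covers the whole image, including the flat background.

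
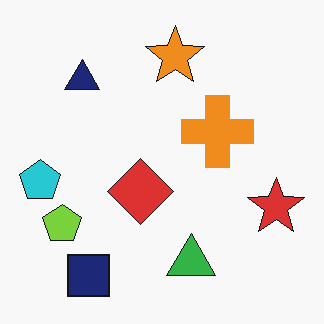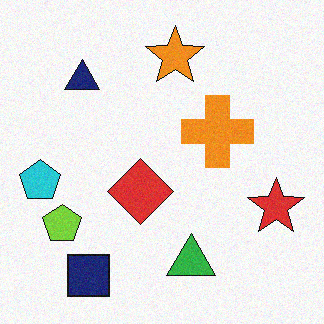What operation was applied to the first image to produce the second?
It was degraded with light additive noise.

Random speckle covers the whole image, including the flat background.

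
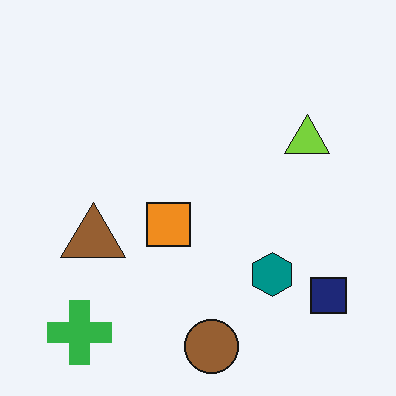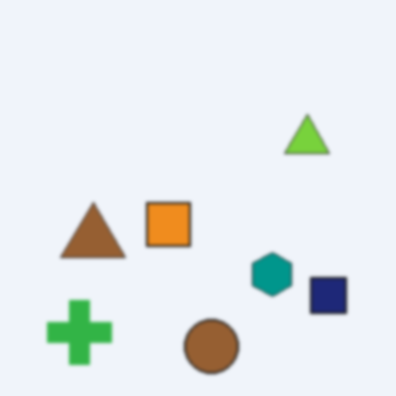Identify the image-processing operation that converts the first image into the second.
This is the original image slightly softened.

Shape edges and outlines are uniformly softened across the whole image.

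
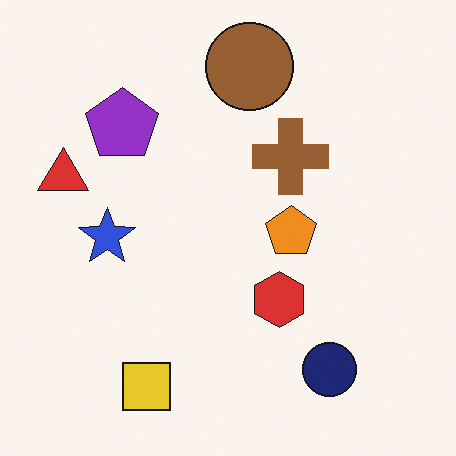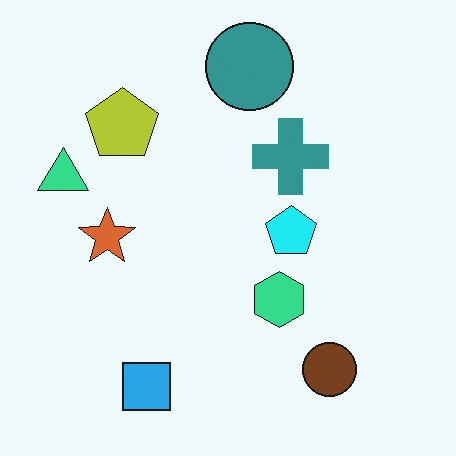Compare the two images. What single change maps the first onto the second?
This is the original image hue-shifted by a moderate amount.

Every shape's color has rotated by the same amount around the hue wheel — a uniform hue shift.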